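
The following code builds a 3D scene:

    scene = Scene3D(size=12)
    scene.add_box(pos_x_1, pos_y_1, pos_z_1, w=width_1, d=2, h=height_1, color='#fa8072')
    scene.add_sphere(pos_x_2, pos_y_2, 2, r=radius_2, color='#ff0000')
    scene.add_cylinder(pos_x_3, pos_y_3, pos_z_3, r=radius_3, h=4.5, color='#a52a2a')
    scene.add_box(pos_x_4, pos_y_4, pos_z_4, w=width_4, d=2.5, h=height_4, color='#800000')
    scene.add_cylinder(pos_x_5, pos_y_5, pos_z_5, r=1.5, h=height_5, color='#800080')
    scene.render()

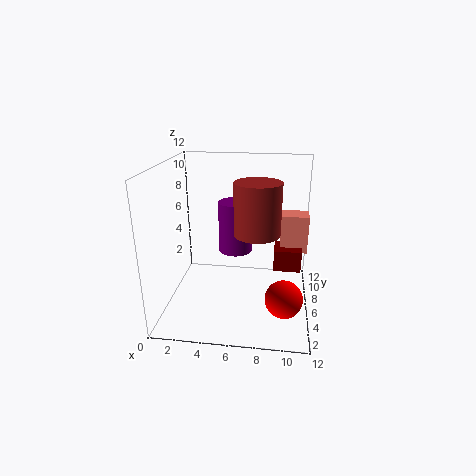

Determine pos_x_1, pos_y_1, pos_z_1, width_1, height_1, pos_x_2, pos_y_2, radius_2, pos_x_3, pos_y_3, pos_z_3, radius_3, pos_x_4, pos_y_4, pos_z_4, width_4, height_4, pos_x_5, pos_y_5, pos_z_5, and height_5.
pos_x_1 = 9.5, pos_y_1 = 9, pos_z_1 = 3.5, width_1 = 2.5, height_1 = 3.5, pos_x_2 = 10, pos_y_2 = 3.5, radius_2 = 1.5, pos_x_3 = 7.5, pos_y_3 = 7, pos_z_3 = 6, radius_3 = 2, pos_x_4 = 9, pos_y_4 = 8, pos_z_4 = 2, width_4 = 2.5, height_4 = 2, pos_x_5 = 5.5, pos_y_5 = 8, pos_z_5 = 4, height_5 = 4.5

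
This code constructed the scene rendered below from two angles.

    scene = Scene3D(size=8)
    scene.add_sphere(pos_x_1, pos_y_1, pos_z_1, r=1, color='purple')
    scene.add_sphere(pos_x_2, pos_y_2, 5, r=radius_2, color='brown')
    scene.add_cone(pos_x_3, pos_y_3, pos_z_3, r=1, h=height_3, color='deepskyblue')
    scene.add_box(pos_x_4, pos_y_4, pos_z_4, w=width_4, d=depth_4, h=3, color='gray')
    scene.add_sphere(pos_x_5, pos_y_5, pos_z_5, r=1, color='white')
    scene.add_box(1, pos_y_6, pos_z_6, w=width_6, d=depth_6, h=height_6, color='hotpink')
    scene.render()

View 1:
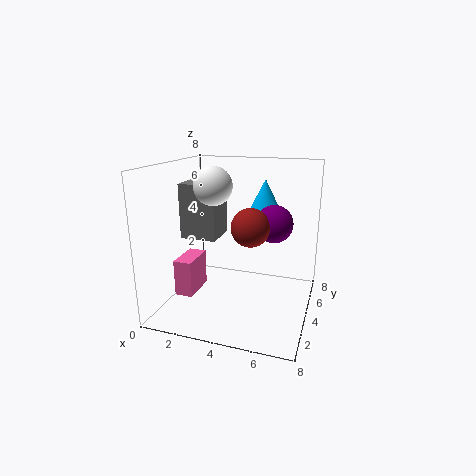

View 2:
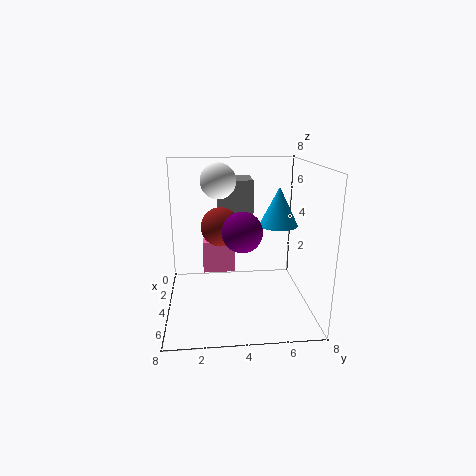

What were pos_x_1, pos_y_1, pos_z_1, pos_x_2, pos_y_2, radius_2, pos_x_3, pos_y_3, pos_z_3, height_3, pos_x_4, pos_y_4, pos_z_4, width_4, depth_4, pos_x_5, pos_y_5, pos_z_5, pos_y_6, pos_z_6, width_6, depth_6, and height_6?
pos_x_1 = 6
pos_y_1 = 4
pos_z_1 = 5
pos_x_2 = 5
pos_y_2 = 3
radius_2 = 1
pos_x_3 = 5
pos_y_3 = 6
pos_z_3 = 5
height_3 = 2
pos_x_4 = 1
pos_y_4 = 3
pos_z_4 = 4
width_4 = 2
depth_4 = 2
pos_x_5 = 3
pos_y_5 = 3
pos_z_5 = 7
pos_y_6 = 2
pos_z_6 = 1
width_6 = 1
depth_6 = 2
height_6 = 2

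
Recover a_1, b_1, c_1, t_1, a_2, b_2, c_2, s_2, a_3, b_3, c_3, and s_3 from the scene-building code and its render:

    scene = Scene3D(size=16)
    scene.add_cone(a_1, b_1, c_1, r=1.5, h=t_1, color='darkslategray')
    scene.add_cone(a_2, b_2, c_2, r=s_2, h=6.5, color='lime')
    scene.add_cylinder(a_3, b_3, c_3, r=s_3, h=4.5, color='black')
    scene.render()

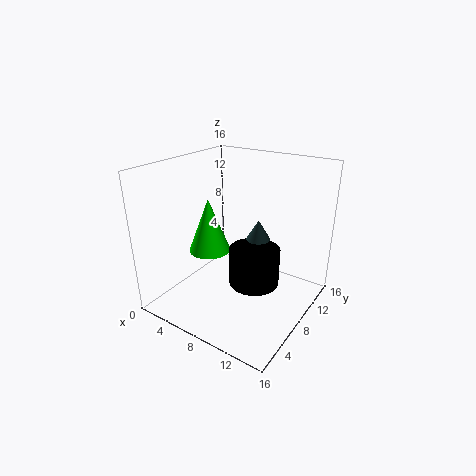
a_1 = 8
b_1 = 12.5
c_1 = 6
t_1 = 2.5
a_2 = 3.5
b_2 = 8.5
c_2 = 5
s_2 = 2.5
a_3 = 9
b_3 = 10
c_3 = 1.5
s_3 = 3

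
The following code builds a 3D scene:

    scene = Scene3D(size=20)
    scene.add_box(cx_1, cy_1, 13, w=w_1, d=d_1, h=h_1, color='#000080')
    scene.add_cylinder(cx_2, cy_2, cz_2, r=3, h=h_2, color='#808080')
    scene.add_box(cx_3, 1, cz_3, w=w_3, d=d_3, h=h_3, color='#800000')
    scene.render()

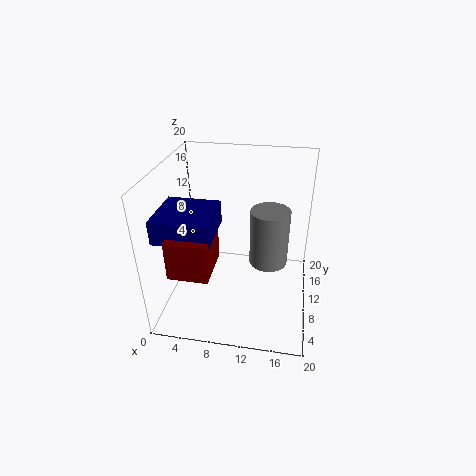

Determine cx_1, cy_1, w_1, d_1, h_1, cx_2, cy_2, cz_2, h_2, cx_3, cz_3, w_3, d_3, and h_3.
cx_1 = 1
cy_1 = 2
w_1 = 7
d_1 = 7
h_1 = 3
cx_2 = 14
cy_2 = 15
cz_2 = 3
h_2 = 9
cx_3 = 3
cz_3 = 9
w_3 = 5
d_3 = 6
h_3 = 5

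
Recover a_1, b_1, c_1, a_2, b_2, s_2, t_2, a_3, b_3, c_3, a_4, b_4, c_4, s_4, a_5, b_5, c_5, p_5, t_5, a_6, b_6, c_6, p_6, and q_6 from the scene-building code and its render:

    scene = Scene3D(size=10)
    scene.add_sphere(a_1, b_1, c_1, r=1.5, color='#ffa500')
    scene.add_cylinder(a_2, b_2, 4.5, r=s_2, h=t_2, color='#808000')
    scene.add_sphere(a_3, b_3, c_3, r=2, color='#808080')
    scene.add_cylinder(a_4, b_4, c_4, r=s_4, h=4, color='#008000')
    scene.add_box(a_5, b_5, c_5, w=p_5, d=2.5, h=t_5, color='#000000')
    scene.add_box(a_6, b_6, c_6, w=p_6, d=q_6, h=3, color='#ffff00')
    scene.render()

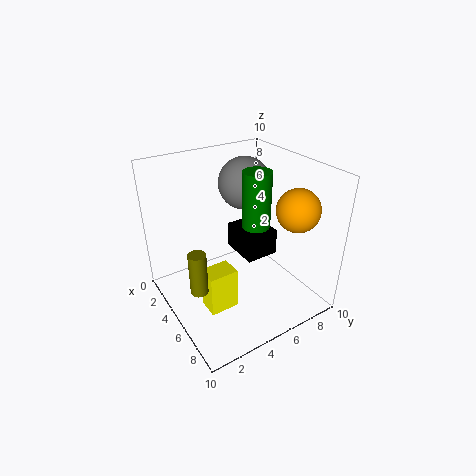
a_1 = 7; b_1 = 8.5; c_1 = 7; a_2 = 8; b_2 = 0.5; s_2 = 0.5; t_2 = 2.5; a_3 = 2; b_3 = 7.5; c_3 = 7.5; a_4 = 5; b_4 = 6.5; c_4 = 5.5; s_4 = 1; a_5 = 2; b_5 = 6; c_5 = 2.5; p_5 = 3; t_5 = 2; a_6 = 5; b_6 = 2; c_6 = 0.5; p_6 = 1.5; q_6 = 2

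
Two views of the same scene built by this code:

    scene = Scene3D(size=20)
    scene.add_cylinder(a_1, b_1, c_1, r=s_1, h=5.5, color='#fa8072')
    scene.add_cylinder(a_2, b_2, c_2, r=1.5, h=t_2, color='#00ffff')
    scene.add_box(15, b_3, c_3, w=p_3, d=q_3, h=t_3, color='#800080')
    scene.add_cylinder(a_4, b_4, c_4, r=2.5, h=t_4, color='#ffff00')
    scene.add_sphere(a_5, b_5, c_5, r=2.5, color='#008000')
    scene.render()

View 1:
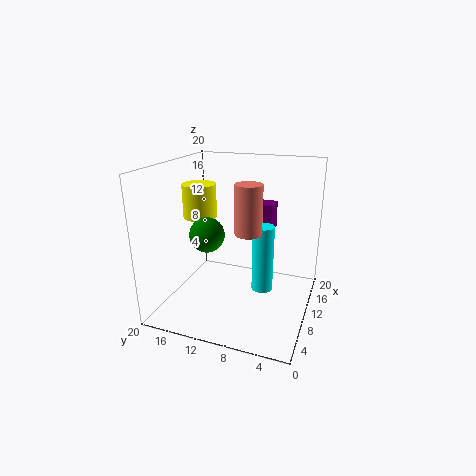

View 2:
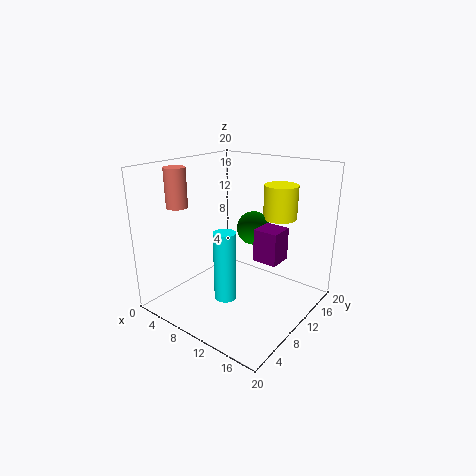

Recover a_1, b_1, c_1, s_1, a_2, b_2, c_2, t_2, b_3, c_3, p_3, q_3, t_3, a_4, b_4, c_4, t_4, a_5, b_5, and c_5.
a_1 = 2.5; b_1 = 6; c_1 = 14; s_1 = 1.5; a_2 = 10.5; b_2 = 6.5; c_2 = 2.5; t_2 = 9.5; b_3 = 6.5; c_3 = 9.5; p_3 = 3; q_3 = 3; t_3 = 4; a_4 = 12.5; b_4 = 17; c_4 = 11.5; t_4 = 5; a_5 = 9.5; b_5 = 14.5; c_5 = 10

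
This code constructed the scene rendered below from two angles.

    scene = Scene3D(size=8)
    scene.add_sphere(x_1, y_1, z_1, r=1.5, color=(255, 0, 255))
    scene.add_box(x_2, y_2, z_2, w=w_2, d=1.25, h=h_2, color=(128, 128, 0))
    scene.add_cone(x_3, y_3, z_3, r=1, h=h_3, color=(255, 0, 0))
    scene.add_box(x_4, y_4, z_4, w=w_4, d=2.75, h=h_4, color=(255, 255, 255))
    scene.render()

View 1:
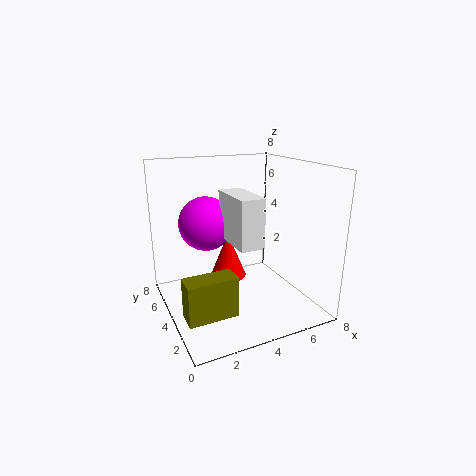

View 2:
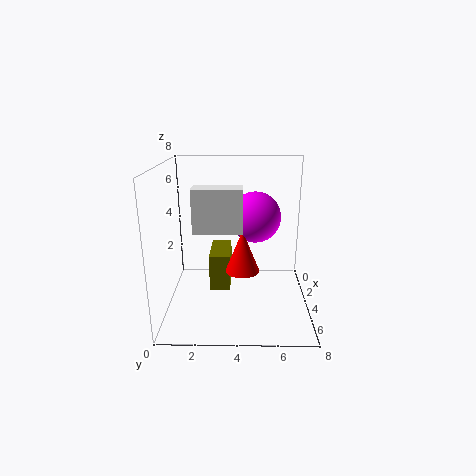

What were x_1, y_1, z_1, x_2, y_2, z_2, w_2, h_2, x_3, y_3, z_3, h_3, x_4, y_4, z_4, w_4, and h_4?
x_1 = 2.5, y_1 = 5, z_1 = 4.75, x_2 = 0.5, y_2 = 2.25, z_2 = 0.25, w_2 = 2.75, h_2 = 2.25, x_3 = 3.5, y_3 = 4.25, z_3 = 1.75, h_3 = 2.5, x_4 = 3, y_4 = 1.5, z_4 = 4.25, w_4 = 1.25, h_4 = 2.5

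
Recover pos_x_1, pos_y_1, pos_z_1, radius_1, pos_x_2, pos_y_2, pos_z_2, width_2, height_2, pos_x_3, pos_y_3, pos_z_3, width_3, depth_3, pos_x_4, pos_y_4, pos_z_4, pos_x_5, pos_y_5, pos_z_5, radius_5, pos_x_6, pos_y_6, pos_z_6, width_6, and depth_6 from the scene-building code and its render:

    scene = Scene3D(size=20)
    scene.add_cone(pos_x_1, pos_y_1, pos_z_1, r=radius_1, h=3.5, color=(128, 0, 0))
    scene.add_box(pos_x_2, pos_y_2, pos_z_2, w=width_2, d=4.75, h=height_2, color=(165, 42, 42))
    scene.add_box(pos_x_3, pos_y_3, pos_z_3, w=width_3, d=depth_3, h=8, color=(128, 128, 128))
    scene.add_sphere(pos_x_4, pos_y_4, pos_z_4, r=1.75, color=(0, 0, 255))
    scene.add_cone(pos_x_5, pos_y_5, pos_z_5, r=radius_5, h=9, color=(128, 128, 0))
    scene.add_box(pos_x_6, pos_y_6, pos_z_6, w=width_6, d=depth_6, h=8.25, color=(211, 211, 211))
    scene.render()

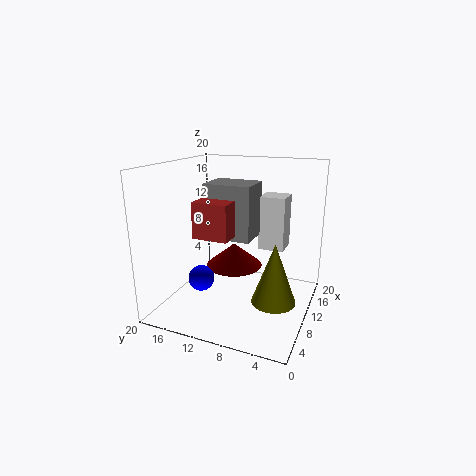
pos_x_1 = 13.25, pos_y_1 = 12, pos_z_1 = 4.25, radius_1 = 4.25, pos_x_2 = 5, pos_y_2 = 9.5, pos_z_2 = 11, width_2 = 2.75, height_2 = 4.75, pos_x_3 = 10.75, pos_y_3 = 8.75, pos_z_3 = 9, width_3 = 5.5, depth_3 = 7, pos_x_4 = 6, pos_y_4 = 13.75, pos_z_4 = 5, pos_x_5 = 11.5, pos_y_5 = 5, pos_z_5 = 0.25, radius_5 = 3.25, pos_x_6 = 15.5, pos_y_6 = 5, pos_z_6 = 6.5, width_6 = 4, depth_6 = 4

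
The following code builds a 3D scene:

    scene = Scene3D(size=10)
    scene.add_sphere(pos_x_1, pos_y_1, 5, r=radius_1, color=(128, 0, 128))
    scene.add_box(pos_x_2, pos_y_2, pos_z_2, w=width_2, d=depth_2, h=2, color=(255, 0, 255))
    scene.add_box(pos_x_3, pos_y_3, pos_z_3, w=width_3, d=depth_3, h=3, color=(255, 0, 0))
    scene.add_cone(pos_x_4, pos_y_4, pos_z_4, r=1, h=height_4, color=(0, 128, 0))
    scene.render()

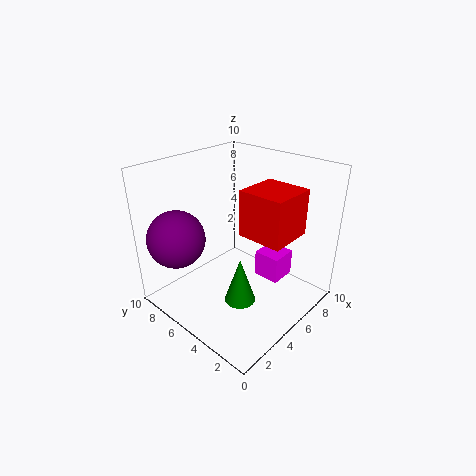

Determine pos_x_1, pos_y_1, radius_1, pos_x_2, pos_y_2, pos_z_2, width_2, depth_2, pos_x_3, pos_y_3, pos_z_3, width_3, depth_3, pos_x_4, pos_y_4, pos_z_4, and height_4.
pos_x_1 = 2
pos_y_1 = 8
radius_1 = 2
pos_x_2 = 7
pos_y_2 = 3
pos_z_2 = 1
width_2 = 2
depth_2 = 2
pos_x_3 = 4
pos_y_3 = 1
pos_z_3 = 6
width_3 = 3
depth_3 = 3
pos_x_4 = 3
pos_y_4 = 3
pos_z_4 = 2
height_4 = 3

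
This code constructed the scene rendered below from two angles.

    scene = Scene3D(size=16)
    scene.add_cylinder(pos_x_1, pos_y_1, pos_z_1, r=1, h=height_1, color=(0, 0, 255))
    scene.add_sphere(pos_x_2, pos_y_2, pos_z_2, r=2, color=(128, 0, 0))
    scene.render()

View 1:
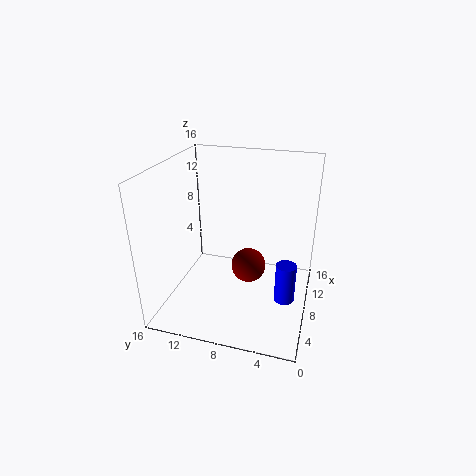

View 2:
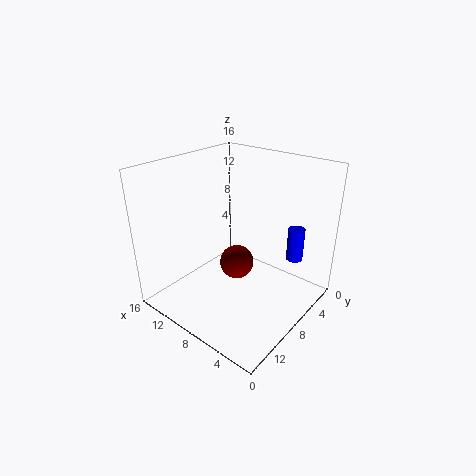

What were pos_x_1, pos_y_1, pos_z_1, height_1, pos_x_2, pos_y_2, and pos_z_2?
pos_x_1 = 4, pos_y_1 = 2, pos_z_1 = 4, height_1 = 4, pos_x_2 = 9, pos_y_2 = 7, pos_z_2 = 4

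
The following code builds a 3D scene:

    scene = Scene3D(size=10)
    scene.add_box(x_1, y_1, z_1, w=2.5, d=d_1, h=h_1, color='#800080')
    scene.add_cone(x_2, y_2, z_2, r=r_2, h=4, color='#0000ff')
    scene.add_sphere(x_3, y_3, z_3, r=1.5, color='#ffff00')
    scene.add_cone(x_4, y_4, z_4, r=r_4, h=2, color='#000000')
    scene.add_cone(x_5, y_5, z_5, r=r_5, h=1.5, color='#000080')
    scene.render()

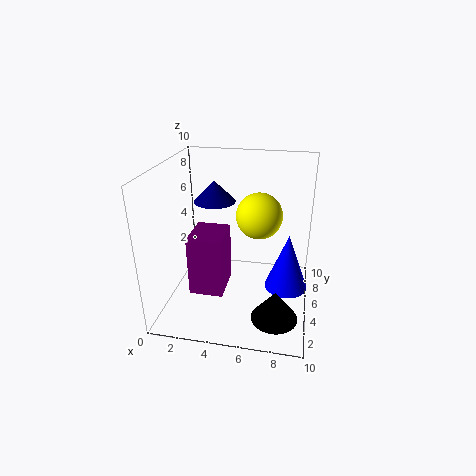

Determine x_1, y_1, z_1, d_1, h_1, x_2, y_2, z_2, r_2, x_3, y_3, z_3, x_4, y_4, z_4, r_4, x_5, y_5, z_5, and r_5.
x_1 = 1.5; y_1 = 4; z_1 = 0.5; d_1 = 3; h_1 = 4.5; x_2 = 8.5; y_2 = 5; z_2 = 1.5; r_2 = 1.5; x_3 = 6.5; y_3 = 4.5; z_3 = 7; x_4 = 8; y_4 = 2; z_4 = 1; r_4 = 1.5; x_5 = 3; y_5 = 6.5; z_5 = 7; r_5 = 1.5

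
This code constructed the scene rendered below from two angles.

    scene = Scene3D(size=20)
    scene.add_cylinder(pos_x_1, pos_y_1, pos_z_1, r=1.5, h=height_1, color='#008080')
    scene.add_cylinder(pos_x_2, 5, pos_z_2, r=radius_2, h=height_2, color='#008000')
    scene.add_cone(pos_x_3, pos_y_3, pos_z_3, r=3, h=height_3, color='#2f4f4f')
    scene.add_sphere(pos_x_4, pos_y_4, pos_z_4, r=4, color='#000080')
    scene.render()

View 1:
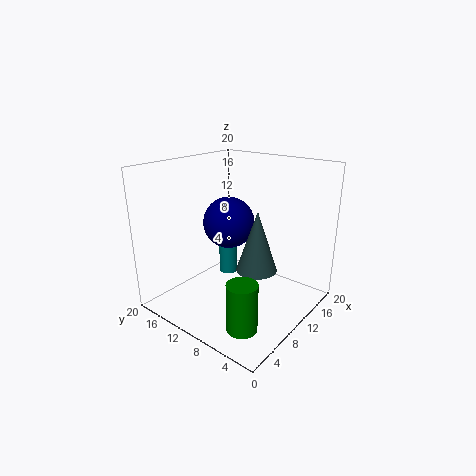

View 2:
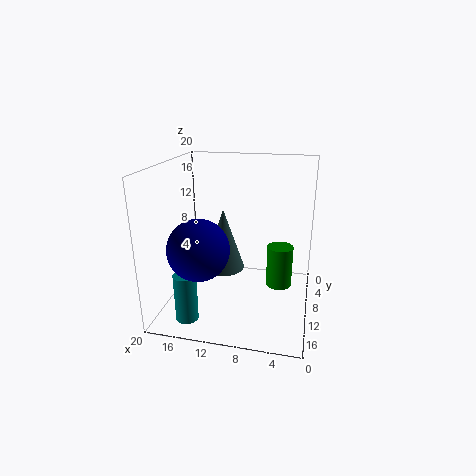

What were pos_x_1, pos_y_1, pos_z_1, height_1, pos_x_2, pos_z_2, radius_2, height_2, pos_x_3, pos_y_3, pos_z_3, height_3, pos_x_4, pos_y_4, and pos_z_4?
pos_x_1 = 15.5; pos_y_1 = 16.5; pos_z_1 = 0.5; height_1 = 6.5; pos_x_2 = 4.5; pos_z_2 = 0.5; radius_2 = 2; height_2 = 6.5; pos_x_3 = 12.5; pos_y_3 = 8.5; pos_z_3 = 4.5; height_3 = 9; pos_x_4 = 14; pos_y_4 = 15; pos_z_4 = 10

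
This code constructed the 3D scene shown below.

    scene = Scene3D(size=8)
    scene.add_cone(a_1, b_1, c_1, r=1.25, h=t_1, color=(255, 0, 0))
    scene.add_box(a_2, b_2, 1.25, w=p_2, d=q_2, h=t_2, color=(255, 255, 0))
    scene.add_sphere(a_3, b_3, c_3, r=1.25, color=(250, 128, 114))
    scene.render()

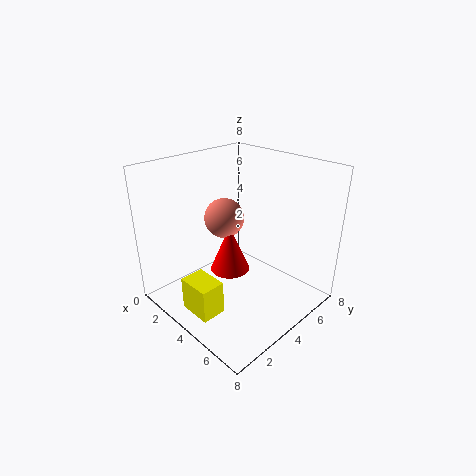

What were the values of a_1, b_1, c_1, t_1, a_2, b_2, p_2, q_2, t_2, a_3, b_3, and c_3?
a_1 = 2.25, b_1 = 5, c_1 = 0.75, t_1 = 3, a_2 = 3.75, b_2 = 0.25, p_2 = 1.75, q_2 = 1.25, t_2 = 1.75, a_3 = 1.5, b_3 = 5.25, c_3 = 4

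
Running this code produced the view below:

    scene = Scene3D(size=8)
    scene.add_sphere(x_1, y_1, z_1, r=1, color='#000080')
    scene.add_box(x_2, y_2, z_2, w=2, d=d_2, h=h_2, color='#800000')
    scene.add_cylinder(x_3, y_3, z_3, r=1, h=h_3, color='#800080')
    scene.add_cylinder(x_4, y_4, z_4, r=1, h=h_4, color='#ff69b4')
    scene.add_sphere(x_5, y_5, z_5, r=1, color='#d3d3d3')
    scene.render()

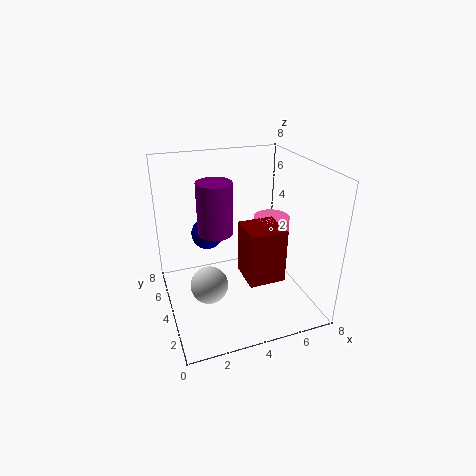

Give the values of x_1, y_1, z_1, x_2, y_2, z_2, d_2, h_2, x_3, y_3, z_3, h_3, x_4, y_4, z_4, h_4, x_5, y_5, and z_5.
x_1 = 3; y_1 = 7; z_1 = 3; x_2 = 4; y_2 = 2; z_2 = 2; d_2 = 2; h_2 = 3; x_3 = 3; y_3 = 5; z_3 = 4; h_3 = 3; x_4 = 6; y_4 = 4; z_4 = 4; h_4 = 1; x_5 = 2; y_5 = 3; z_5 = 2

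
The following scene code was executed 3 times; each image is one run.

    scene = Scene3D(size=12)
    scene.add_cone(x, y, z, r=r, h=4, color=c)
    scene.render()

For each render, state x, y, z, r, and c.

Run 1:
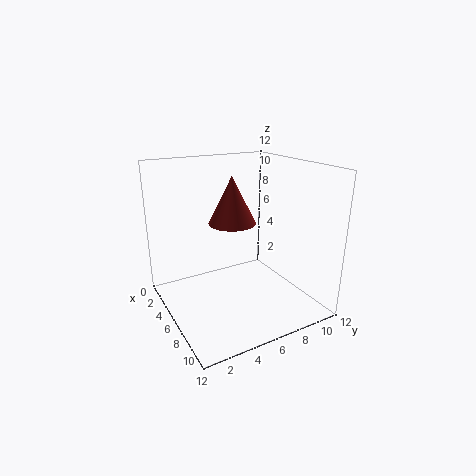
x = 5, y = 6, z = 7, r = 2, c = 'brown'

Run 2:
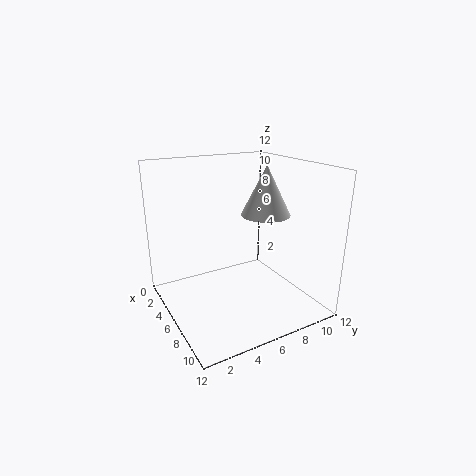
x = 7, y = 8, z = 8, r = 2, c = 'white'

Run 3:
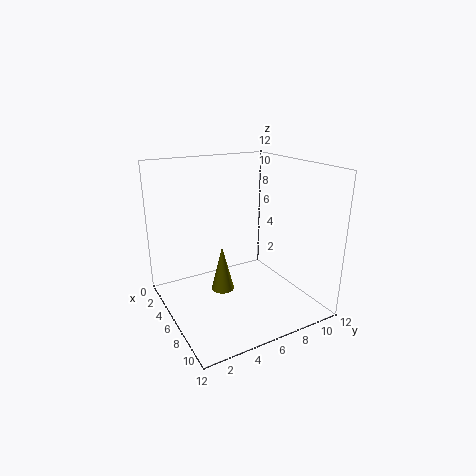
x = 5, y = 5, z = 1, r = 1, c = 'olive'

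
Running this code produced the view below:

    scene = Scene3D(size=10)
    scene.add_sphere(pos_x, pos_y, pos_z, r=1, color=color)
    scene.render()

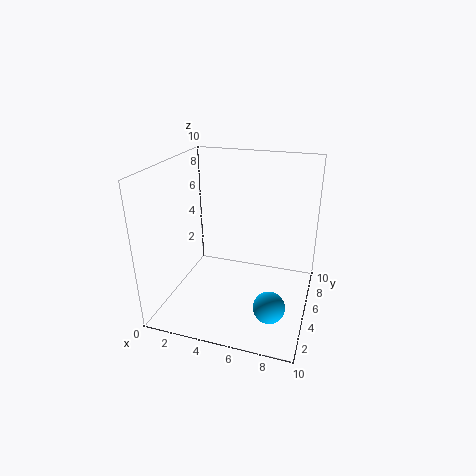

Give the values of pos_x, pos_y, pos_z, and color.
pos_x = 8, pos_y = 2, pos_z = 2, color = 'deepskyblue'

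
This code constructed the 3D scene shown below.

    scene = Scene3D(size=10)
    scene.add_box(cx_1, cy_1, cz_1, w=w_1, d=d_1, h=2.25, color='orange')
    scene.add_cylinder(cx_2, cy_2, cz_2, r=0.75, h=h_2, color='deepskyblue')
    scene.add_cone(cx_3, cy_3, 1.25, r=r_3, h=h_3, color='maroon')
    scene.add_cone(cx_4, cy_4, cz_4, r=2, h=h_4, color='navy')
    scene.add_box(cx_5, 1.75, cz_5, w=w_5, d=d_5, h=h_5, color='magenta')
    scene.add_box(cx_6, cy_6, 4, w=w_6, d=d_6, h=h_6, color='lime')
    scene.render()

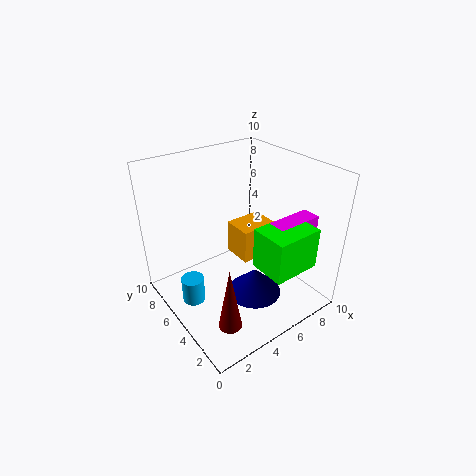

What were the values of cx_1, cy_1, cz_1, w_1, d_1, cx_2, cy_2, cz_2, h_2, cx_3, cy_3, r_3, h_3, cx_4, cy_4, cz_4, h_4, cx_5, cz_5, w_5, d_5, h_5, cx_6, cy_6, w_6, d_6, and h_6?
cx_1 = 4.5, cy_1 = 3.5, cz_1 = 4, w_1 = 2.5, d_1 = 2, cx_2 = 1.25, cy_2 = 5, cz_2 = 1.5, h_2 = 1.75, cx_3 = 2, cy_3 = 1.75, r_3 = 0.75, h_3 = 4.25, cx_4 = 6, cy_4 = 4.25, cz_4 = 0.25, h_4 = 2, cx_5 = 6, cz_5 = 5.5, w_5 = 3.25, d_5 = 1.25, h_5 = 1.25, cx_6 = 4.75, cy_6 = 0.5, w_6 = 3.25, d_6 = 2.5, h_6 = 2.75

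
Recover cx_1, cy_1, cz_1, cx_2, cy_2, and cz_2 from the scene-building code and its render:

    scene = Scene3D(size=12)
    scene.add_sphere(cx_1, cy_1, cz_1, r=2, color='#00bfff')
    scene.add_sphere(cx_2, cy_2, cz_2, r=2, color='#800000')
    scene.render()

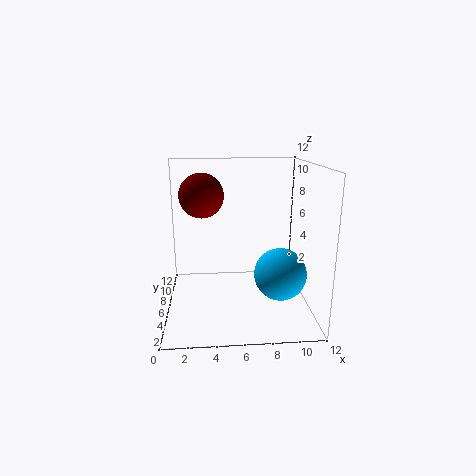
cx_1 = 9
cy_1 = 3
cz_1 = 4
cx_2 = 3
cy_2 = 9
cz_2 = 9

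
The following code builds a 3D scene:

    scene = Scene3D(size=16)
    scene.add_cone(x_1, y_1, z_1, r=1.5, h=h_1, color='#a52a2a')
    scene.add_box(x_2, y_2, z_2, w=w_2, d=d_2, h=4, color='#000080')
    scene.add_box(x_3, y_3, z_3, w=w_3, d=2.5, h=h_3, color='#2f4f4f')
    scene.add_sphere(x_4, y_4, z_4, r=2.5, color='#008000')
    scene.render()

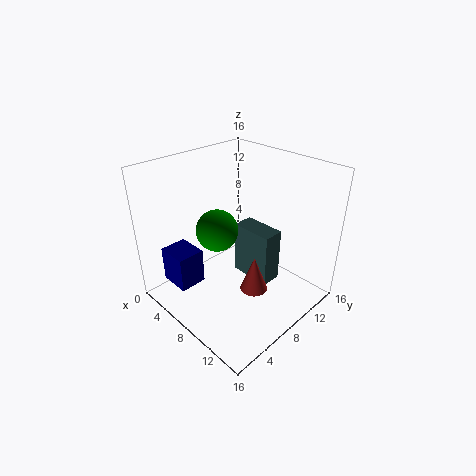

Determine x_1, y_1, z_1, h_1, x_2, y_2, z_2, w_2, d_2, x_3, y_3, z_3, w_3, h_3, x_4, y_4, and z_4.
x_1 = 11
y_1 = 7.5
z_1 = 3
h_1 = 4
x_2 = 2.5
y_2 = 1.5
z_2 = 3
w_2 = 3.5
d_2 = 3
x_3 = 5.5
y_3 = 10
z_3 = 1.5
w_3 = 5
h_3 = 6.5
x_4 = 4.5
y_4 = 8
z_4 = 7.5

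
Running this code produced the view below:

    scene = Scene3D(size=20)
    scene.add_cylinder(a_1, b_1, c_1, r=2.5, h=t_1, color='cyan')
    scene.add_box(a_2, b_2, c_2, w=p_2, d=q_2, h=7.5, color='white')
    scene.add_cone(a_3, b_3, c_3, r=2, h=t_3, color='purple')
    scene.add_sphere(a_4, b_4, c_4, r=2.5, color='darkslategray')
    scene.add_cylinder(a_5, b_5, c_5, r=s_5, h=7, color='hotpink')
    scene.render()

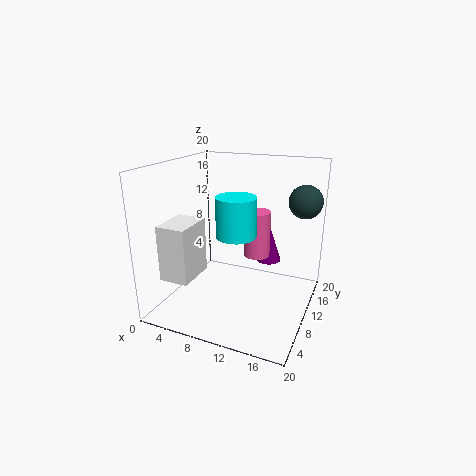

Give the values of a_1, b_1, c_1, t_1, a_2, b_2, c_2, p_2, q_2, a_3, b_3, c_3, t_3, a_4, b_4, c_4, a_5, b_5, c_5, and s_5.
a_1 = 11.5; b_1 = 6; c_1 = 12; t_1 = 5; a_2 = 2; b_2 = 2.5; c_2 = 5.5; p_2 = 4; q_2 = 5.5; a_3 = 12; b_3 = 18; c_3 = 3.5; t_3 = 6; a_4 = 17.5; b_4 = 17.5; c_4 = 14; a_5 = 11; b_5 = 15; c_5 = 5.5; s_5 = 2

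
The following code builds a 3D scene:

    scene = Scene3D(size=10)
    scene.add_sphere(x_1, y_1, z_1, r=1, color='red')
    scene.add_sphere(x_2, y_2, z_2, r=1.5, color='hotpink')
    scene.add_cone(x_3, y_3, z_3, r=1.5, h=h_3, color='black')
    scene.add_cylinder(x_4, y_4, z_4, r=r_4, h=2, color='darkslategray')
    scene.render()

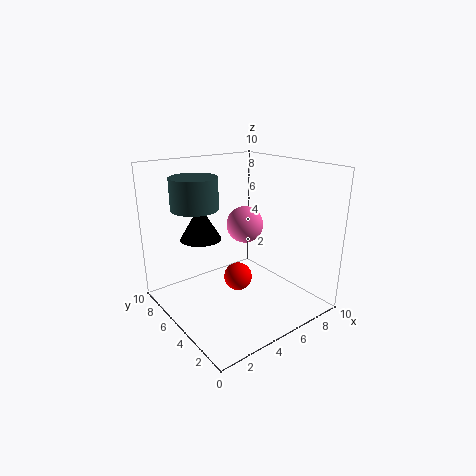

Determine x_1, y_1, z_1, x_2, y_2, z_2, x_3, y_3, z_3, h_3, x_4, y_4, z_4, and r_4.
x_1 = 5
y_1 = 5
z_1 = 2
x_2 = 8
y_2 = 8
z_2 = 4.5
x_3 = 3.5
y_3 = 7.5
z_3 = 4.5
h_3 = 2.5
x_4 = 2
y_4 = 5.5
z_4 = 7.5
r_4 = 1.5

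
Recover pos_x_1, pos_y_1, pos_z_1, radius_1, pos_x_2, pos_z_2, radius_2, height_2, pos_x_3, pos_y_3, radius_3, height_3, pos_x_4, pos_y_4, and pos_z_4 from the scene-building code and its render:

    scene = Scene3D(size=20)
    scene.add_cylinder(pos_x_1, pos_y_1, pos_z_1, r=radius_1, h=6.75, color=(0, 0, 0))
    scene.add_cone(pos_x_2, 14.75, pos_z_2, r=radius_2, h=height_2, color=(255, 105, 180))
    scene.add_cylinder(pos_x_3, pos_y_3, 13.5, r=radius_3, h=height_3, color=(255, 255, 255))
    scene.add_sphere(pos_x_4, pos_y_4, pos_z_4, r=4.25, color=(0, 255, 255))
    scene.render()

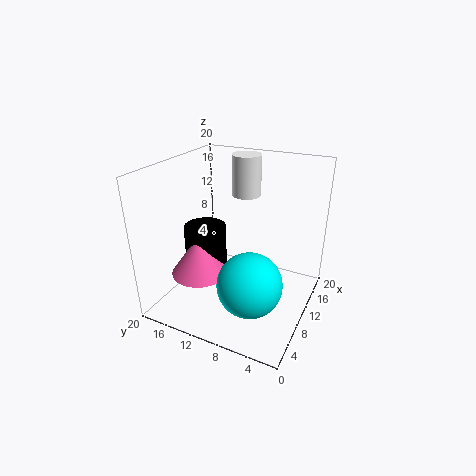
pos_x_1 = 9.5; pos_y_1 = 15; pos_z_1 = 4.25; radius_1 = 3; pos_x_2 = 7.25; pos_z_2 = 4.75; radius_2 = 4; height_2 = 5.75; pos_x_3 = 17.5; pos_y_3 = 12.25; radius_3 = 2.25; height_3 = 6.25; pos_x_4 = 5.75; pos_y_4 = 6.25; pos_z_4 = 6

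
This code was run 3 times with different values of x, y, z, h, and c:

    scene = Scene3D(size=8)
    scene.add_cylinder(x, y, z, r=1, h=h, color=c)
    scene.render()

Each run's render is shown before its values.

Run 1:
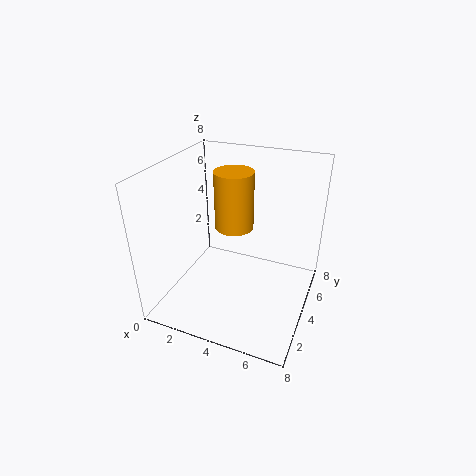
x = 4, y = 3.5, z = 5, h = 3, c = 'orange'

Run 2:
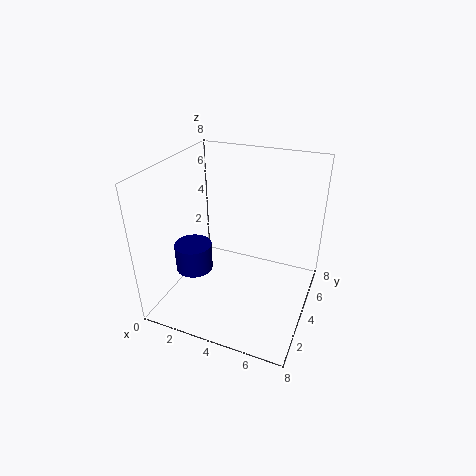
x = 2, y = 2.5, z = 2.5, h = 1.5, c = 'navy'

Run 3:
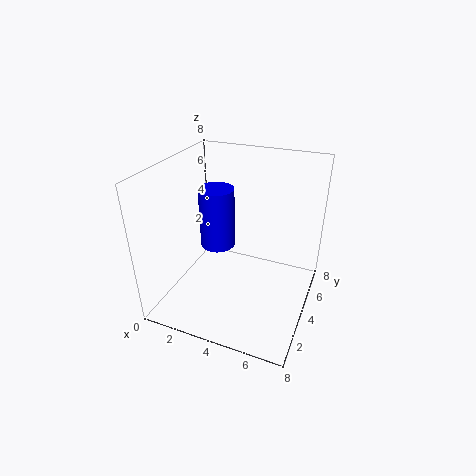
x = 2.5, y = 4.5, z = 3, h = 3.5, c = 'blue'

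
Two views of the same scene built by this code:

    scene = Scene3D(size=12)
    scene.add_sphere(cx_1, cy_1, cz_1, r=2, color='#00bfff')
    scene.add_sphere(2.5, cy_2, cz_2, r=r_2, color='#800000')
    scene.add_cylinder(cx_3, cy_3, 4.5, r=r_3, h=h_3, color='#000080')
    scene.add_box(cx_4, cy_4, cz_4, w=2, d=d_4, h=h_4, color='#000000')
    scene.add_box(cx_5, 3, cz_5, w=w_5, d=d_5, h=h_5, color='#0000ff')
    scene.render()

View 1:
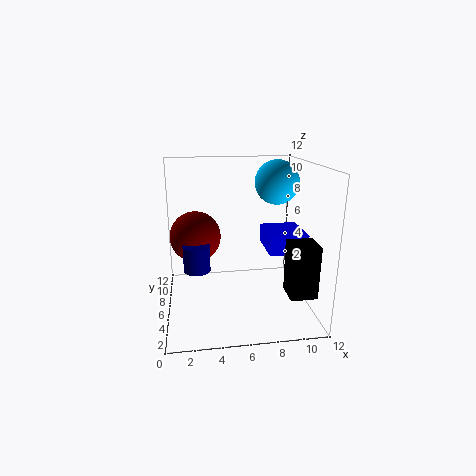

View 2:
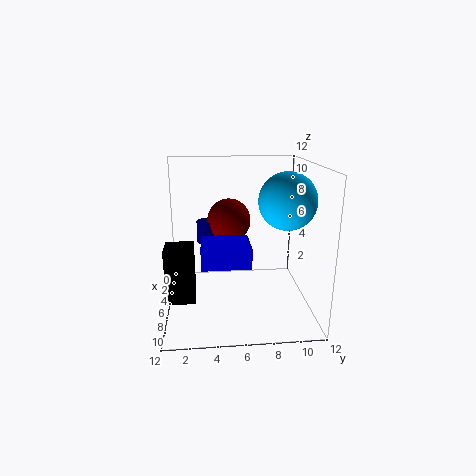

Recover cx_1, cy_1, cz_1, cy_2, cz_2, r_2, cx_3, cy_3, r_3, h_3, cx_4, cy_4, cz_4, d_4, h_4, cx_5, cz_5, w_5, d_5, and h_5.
cx_1 = 10
cy_1 = 9
cz_1 = 10
cy_2 = 5.5
cz_2 = 6.5
r_2 = 2
cx_3 = 2.5
cy_3 = 3.5
r_3 = 1
h_3 = 2
cx_4 = 9
cy_4 = 0.5
cz_4 = 3
d_4 = 2
h_4 = 4
cx_5 = 8
cz_5 = 5.5
w_5 = 3
d_5 = 3.5
h_5 = 1.5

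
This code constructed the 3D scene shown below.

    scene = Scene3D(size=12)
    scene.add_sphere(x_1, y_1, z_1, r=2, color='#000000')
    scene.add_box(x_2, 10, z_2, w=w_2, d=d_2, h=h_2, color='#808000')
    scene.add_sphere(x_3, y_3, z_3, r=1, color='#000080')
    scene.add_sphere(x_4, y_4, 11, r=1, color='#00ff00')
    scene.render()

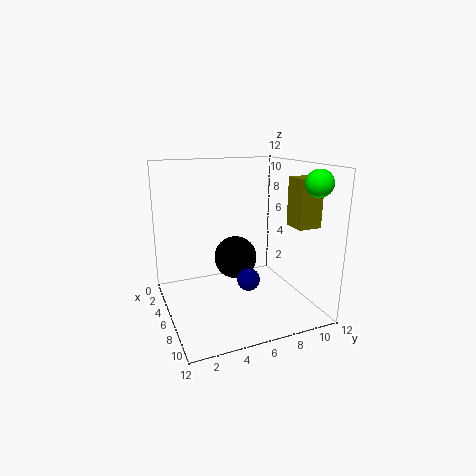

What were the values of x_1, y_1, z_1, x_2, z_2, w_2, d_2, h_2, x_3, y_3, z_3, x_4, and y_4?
x_1 = 3; y_1 = 7; z_1 = 3; x_2 = 7; z_2 = 7; w_2 = 2; d_2 = 2; h_2 = 4; x_3 = 6; y_3 = 7; z_3 = 2; x_4 = 11; y_4 = 10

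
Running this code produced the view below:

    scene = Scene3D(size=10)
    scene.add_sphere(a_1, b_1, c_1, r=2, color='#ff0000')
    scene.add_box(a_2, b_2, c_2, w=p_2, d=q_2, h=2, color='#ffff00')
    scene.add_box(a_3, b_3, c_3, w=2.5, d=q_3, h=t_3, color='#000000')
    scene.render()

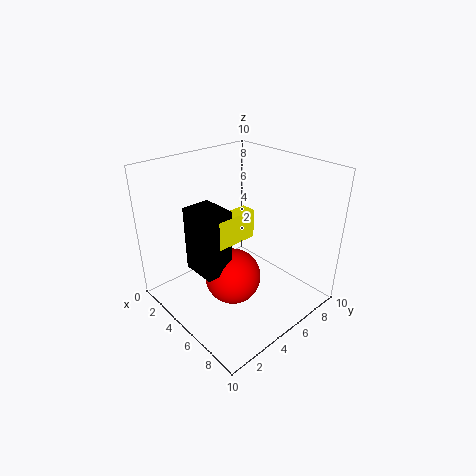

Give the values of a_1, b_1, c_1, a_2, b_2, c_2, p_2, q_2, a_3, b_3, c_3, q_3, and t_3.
a_1 = 5, b_1 = 4.5, c_1 = 2, a_2 = 4.5, b_2 = 3, c_2 = 5, p_2 = 1, q_2 = 3, a_3 = 3, b_3 = 2, c_3 = 3, q_3 = 2, t_3 = 4.5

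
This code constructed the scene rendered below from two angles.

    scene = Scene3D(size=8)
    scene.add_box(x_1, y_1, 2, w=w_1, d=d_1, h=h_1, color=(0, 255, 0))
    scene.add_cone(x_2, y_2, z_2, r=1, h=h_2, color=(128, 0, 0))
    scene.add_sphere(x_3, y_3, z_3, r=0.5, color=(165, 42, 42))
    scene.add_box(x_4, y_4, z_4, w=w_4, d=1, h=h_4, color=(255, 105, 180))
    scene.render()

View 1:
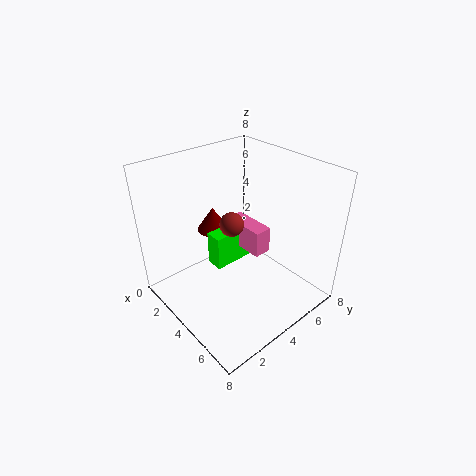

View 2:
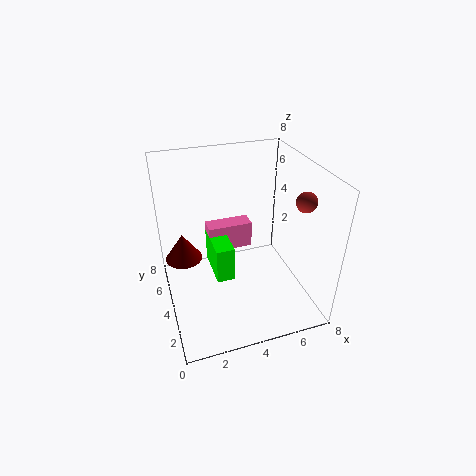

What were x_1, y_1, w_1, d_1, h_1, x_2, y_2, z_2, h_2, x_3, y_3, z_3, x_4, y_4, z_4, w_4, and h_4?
x_1 = 2.5; y_1 = 3; w_1 = 1; d_1 = 2.5; h_1 = 2; x_2 = 1; y_2 = 4.5; z_2 = 3; h_2 = 1.5; x_3 = 6.5; y_3 = 1.5; z_3 = 7; x_4 = 2.5; y_4 = 4.5; z_4 = 3; w_4 = 2.5; h_4 = 1.5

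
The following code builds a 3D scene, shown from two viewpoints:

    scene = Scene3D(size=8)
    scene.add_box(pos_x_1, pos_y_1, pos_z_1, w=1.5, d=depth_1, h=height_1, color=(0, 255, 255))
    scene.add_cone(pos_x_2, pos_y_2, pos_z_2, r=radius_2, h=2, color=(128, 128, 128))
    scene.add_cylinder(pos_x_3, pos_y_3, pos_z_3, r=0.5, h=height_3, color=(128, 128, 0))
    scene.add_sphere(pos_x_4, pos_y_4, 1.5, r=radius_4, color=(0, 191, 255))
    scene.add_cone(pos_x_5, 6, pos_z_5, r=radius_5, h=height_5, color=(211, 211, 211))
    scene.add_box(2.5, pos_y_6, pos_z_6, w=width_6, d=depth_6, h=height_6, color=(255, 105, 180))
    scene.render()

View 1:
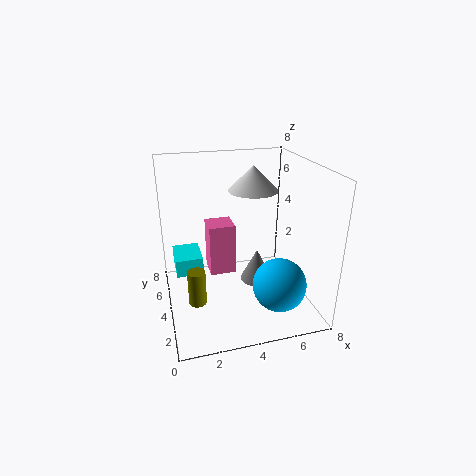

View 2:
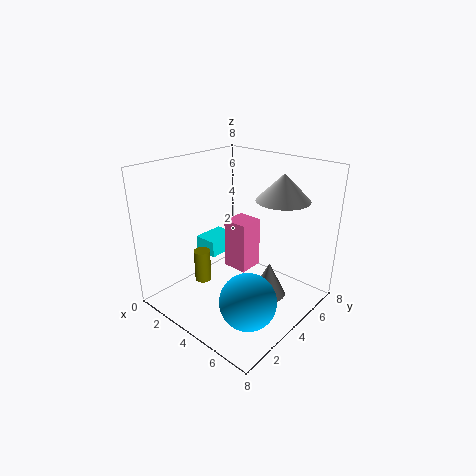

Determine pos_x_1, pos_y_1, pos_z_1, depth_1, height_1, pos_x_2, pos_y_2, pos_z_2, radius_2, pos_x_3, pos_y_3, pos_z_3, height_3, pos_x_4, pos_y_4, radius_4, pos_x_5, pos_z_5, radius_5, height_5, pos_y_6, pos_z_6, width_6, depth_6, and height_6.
pos_x_1 = 0.5; pos_y_1 = 4; pos_z_1 = 2; depth_1 = 2; height_1 = 1; pos_x_2 = 5.5; pos_y_2 = 5; pos_z_2 = 0.5; radius_2 = 1; pos_x_3 = 1.5; pos_y_3 = 3.5; pos_z_3 = 0.5; height_3 = 2; pos_x_4 = 6; pos_y_4 = 2.5; radius_4 = 1.5; pos_x_5 = 5.5; pos_z_5 = 6; radius_5 = 1.5; height_5 = 1.5; pos_y_6 = 4.5; pos_z_6 = 1.5; width_6 = 1.5; depth_6 = 1.5; height_6 = 3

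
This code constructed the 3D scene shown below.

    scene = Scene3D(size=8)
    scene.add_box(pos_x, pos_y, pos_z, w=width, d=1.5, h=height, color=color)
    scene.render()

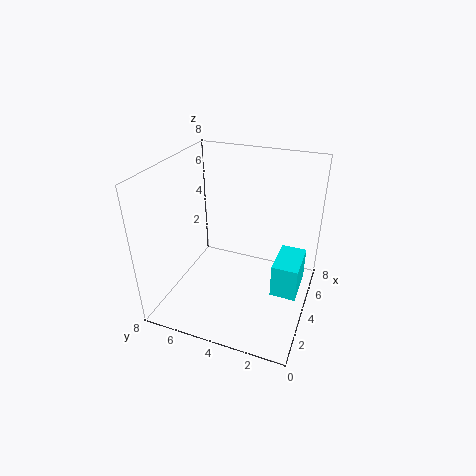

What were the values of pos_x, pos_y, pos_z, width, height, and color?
pos_x = 4
pos_y = 0.5
pos_z = 0.5
width = 2.5
height = 2
color = 'cyan'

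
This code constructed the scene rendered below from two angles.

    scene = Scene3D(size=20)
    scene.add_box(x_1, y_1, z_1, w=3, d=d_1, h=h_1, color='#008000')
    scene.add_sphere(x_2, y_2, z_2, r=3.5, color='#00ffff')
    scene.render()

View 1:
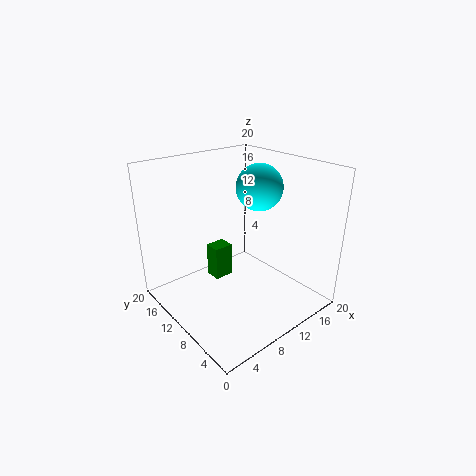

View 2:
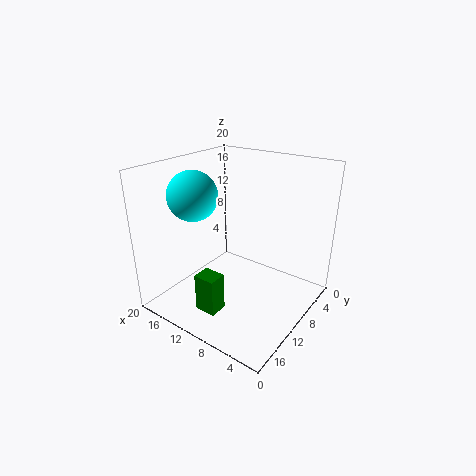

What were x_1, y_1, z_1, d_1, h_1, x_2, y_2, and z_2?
x_1 = 9.25, y_1 = 14.25, z_1 = 1.25, d_1 = 2.5, h_1 = 5.25, x_2 = 16, y_2 = 12.25, z_2 = 15.5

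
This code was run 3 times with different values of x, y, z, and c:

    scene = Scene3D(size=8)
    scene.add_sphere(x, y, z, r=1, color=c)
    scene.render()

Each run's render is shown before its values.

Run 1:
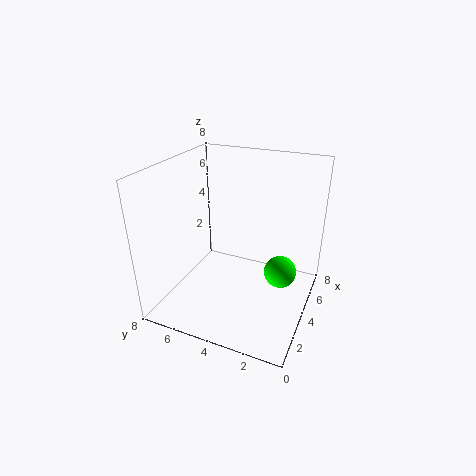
x = 6
y = 2
z = 1
c = 'lime'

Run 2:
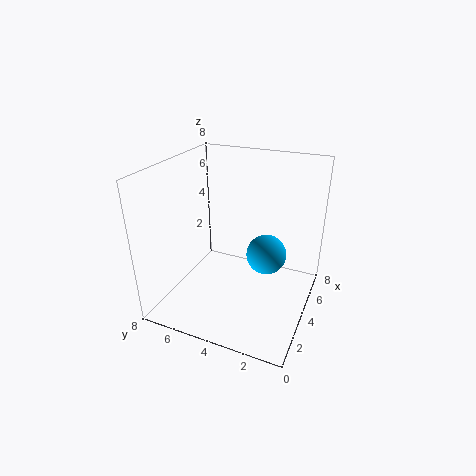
x = 3
y = 2
z = 4
c = 'deepskyblue'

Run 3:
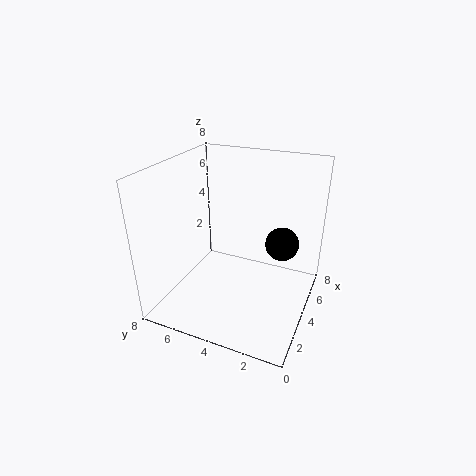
x = 6
y = 2
z = 3
c = 'black'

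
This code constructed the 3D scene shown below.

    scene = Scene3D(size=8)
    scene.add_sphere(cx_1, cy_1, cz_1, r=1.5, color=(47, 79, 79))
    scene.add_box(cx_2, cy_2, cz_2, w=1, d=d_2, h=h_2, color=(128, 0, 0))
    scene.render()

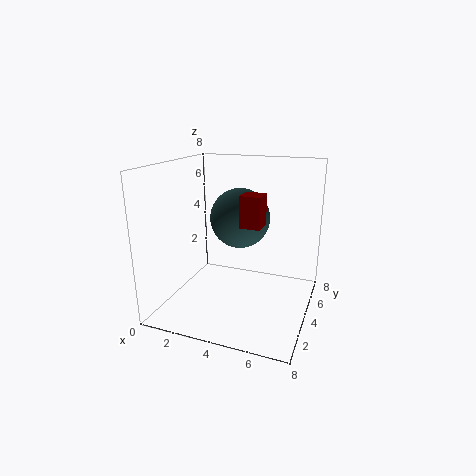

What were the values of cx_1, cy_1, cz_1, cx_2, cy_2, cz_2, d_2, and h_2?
cx_1 = 4.5
cy_1 = 3
cz_1 = 5.5
cx_2 = 5
cy_2 = 1.5
cz_2 = 5.5
d_2 = 1
h_2 = 1.5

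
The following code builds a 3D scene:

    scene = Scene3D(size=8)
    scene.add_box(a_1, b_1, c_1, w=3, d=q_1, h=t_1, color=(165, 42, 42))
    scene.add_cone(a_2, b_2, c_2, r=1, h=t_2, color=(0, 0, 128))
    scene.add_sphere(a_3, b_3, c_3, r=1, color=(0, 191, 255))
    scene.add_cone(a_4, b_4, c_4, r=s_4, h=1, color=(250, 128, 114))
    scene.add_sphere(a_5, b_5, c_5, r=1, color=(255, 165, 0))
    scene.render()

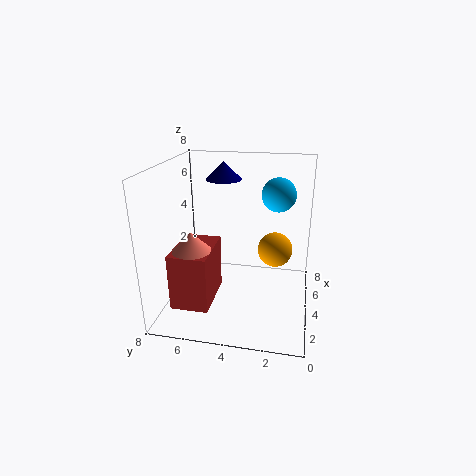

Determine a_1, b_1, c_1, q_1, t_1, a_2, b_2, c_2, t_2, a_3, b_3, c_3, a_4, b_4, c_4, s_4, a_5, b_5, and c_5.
a_1 = 1, b_1 = 5, c_1 = 1, q_1 = 2, t_1 = 3, a_2 = 5, b_2 = 5, c_2 = 7, t_2 = 1, a_3 = 6, b_3 = 2, c_3 = 6, a_4 = 2, b_4 = 6, c_4 = 4, s_4 = 1, a_5 = 5, b_5 = 2, c_5 = 3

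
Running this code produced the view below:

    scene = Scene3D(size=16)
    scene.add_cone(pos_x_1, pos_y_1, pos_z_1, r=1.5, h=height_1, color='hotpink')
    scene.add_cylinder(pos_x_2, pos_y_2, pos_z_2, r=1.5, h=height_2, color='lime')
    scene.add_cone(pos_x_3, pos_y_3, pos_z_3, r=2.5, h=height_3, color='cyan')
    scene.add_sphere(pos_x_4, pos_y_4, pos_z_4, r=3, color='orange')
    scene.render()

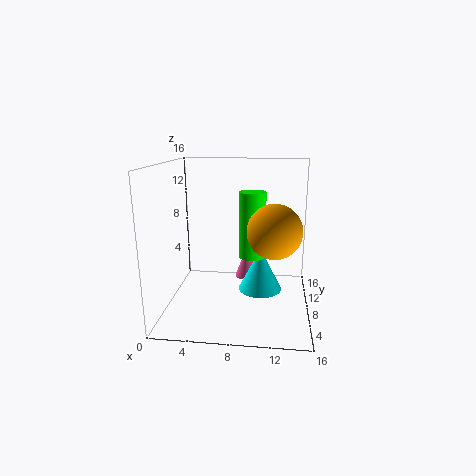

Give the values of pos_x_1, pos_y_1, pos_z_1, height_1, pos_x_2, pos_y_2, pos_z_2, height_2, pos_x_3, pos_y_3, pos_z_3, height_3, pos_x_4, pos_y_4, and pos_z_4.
pos_x_1 = 8.5
pos_y_1 = 13.5
pos_z_1 = 1
height_1 = 4
pos_x_2 = 9.5
pos_y_2 = 9
pos_z_2 = 5.5
height_2 = 7.5
pos_x_3 = 10.5
pos_y_3 = 9
pos_z_3 = 1.5
height_3 = 5
pos_x_4 = 12
pos_y_4 = 7.5
pos_z_4 = 9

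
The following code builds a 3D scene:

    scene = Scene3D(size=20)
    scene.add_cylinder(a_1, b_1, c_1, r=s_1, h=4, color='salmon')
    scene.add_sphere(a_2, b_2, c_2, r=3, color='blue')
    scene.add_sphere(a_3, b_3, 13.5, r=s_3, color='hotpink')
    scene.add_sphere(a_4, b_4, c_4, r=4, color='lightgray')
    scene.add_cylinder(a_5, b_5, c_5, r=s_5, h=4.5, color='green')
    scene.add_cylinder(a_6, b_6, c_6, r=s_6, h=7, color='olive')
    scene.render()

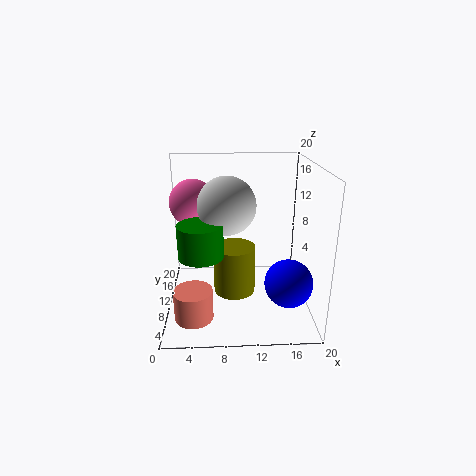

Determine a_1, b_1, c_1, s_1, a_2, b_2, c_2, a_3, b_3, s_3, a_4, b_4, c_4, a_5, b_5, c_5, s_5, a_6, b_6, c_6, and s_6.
a_1 = 4
b_1 = 4
c_1 = 1.5
s_1 = 2.5
a_2 = 16
b_2 = 3.5
c_2 = 6.5
a_3 = 3.5
b_3 = 15.5
s_3 = 3.5
a_4 = 8.5
b_4 = 10.5
c_4 = 14.5
a_5 = 5
b_5 = 7.5
c_5 = 8.5
s_5 = 3
a_6 = 9.5
b_6 = 10.5
c_6 = 1.5
s_6 = 3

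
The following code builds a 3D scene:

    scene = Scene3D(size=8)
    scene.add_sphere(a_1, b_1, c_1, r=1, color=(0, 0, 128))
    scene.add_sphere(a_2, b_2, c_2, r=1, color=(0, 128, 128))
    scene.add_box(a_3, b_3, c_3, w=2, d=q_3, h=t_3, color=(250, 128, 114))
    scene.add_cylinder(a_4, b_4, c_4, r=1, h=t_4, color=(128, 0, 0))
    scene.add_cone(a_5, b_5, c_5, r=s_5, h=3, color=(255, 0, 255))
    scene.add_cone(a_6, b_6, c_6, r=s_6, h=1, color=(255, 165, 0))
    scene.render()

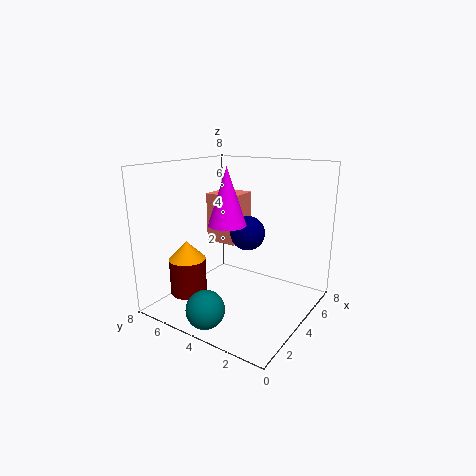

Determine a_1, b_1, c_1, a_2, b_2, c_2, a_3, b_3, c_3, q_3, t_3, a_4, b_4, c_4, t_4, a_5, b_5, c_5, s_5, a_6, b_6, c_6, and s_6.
a_1 = 5
b_1 = 4
c_1 = 4
a_2 = 1
b_2 = 4
c_2 = 1
a_3 = 5
b_3 = 5
c_3 = 3
q_3 = 2
t_3 = 3
a_4 = 2
b_4 = 6
c_4 = 1
t_4 = 2
a_5 = 3
b_5 = 4
c_5 = 5
s_5 = 1
a_6 = 2
b_6 = 6
c_6 = 3
s_6 = 1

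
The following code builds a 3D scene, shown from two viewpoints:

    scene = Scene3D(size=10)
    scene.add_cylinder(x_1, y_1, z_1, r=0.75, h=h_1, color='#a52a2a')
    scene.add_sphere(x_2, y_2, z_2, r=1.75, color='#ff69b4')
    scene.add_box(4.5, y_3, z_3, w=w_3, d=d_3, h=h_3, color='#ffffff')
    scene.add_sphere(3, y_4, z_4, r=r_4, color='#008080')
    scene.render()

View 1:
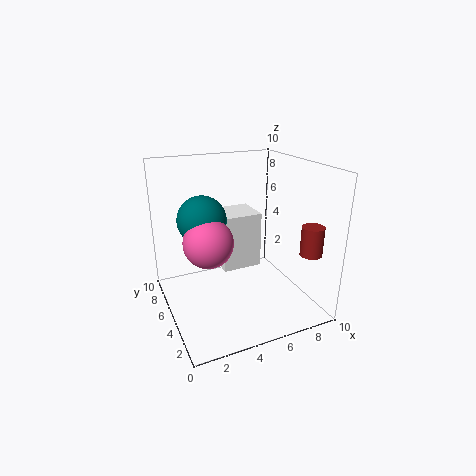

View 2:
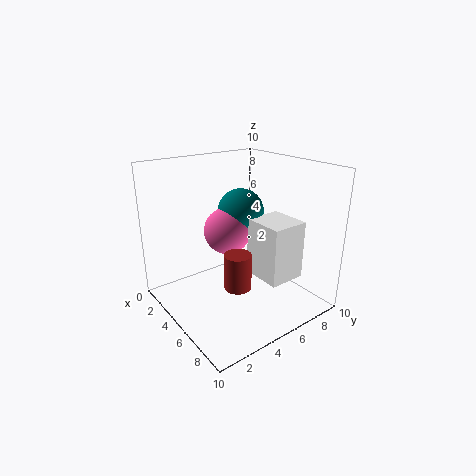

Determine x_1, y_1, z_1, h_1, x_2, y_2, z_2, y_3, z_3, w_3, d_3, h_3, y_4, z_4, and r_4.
x_1 = 9
y_1 = 2
z_1 = 4.25
h_1 = 2
x_2 = 3
y_2 = 5.5
z_2 = 4.75
y_3 = 6.25
z_3 = 1.75
w_3 = 3
d_3 = 2.75
h_3 = 4.25
y_4 = 6.75
z_4 = 6
r_4 = 1.75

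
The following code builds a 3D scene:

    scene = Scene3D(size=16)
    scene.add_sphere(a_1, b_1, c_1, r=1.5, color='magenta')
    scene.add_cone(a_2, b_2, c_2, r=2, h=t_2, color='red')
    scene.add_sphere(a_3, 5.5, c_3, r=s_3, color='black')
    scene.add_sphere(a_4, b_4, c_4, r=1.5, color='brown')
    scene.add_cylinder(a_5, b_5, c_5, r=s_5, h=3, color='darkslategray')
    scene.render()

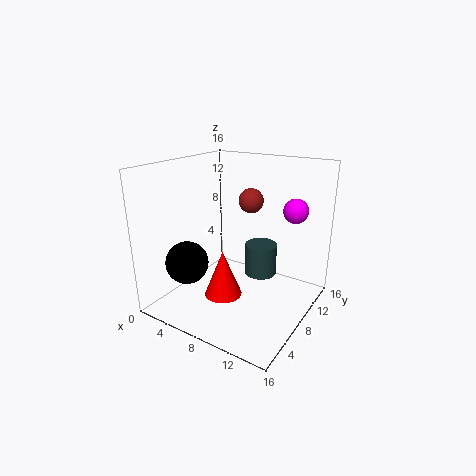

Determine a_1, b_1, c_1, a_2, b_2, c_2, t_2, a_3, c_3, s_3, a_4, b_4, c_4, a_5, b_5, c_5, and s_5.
a_1 = 12
b_1 = 14.5
c_1 = 10
a_2 = 8
b_2 = 5
c_2 = 2.5
t_2 = 5
a_3 = 2.5
c_3 = 4.5
s_3 = 2.5
a_4 = 7
b_4 = 12.5
c_4 = 11
a_5 = 12.5
b_5 = 5
c_5 = 6.5
s_5 = 1.5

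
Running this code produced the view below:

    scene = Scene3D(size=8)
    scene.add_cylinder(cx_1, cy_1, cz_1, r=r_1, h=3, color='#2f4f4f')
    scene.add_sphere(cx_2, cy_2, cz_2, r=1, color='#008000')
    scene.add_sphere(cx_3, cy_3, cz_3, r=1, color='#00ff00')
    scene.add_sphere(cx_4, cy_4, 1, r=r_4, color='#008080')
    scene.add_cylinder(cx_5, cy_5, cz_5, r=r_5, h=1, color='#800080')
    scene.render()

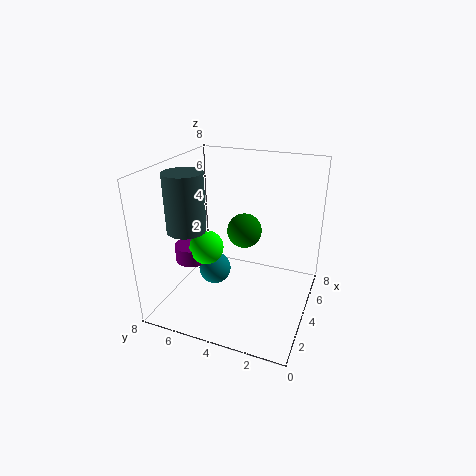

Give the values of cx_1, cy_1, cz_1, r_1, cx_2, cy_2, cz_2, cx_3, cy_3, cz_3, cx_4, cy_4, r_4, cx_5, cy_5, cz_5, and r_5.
cx_1 = 2
cy_1 = 6
cz_1 = 5
r_1 = 1
cx_2 = 5
cy_2 = 4
cz_2 = 4
cx_3 = 4
cy_3 = 6
cz_3 = 3
cx_4 = 5
cy_4 = 6
r_4 = 1
cx_5 = 4
cy_5 = 7
cz_5 = 2
r_5 = 1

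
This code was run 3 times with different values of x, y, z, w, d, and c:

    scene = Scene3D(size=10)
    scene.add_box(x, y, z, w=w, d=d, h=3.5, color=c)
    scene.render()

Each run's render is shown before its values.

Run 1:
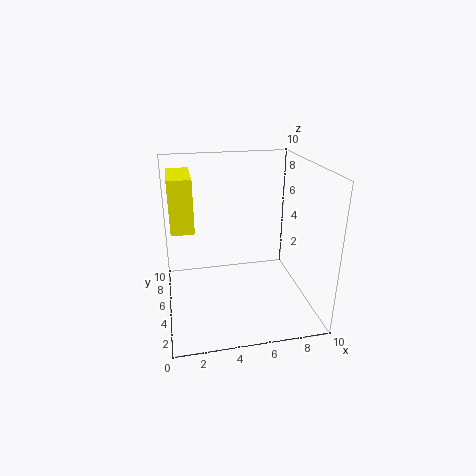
x = 0.5
y = 4
z = 6
w = 1.5
d = 3.5
c = 'yellow'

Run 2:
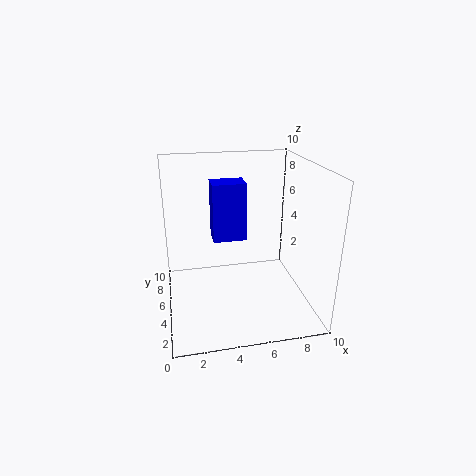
x = 3
y = 2.5
z = 6
w = 2
d = 1.5
c = 'blue'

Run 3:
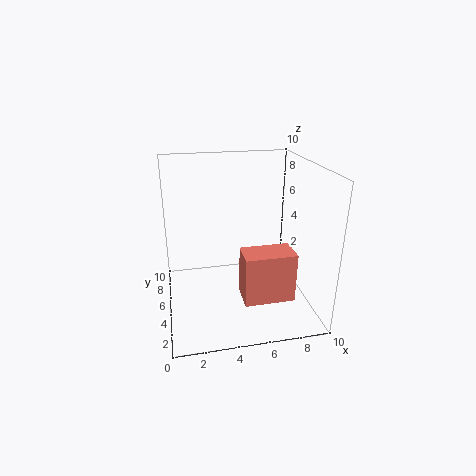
x = 5
y = 2.5
z = 1
w = 3.5
d = 2
c = 'salmon'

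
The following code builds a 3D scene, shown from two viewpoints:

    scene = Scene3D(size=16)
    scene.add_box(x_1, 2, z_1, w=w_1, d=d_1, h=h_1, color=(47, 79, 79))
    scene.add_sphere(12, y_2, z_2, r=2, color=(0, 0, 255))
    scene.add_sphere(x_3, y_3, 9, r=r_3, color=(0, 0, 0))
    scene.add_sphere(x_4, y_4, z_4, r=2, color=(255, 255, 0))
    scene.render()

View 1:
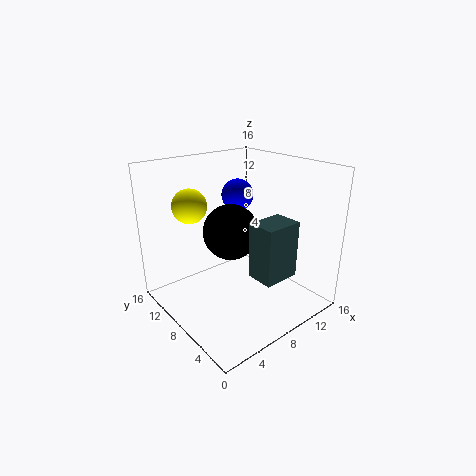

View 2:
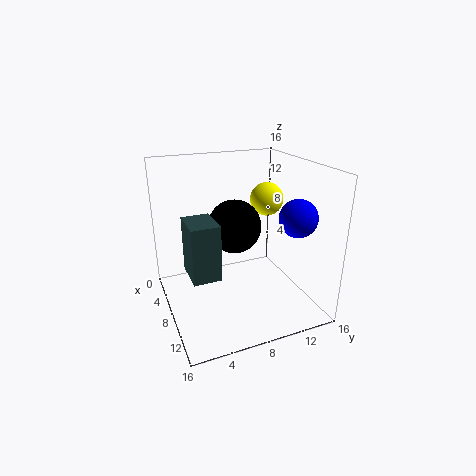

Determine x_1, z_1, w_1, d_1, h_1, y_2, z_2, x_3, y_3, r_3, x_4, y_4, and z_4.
x_1 = 7, z_1 = 5, w_1 = 4, d_1 = 3, h_1 = 6, y_2 = 13, z_2 = 11, x_3 = 7, y_3 = 8, r_3 = 3, x_4 = 5, y_4 = 13, z_4 = 11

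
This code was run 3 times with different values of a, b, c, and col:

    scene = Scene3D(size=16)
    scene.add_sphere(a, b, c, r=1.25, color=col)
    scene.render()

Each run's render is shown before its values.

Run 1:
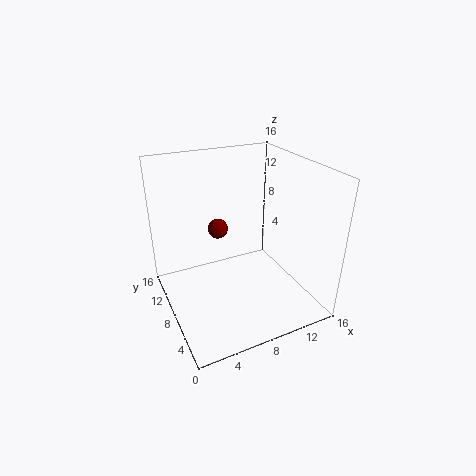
a = 7.75
b = 13.25
c = 6.75
col = 'maroon'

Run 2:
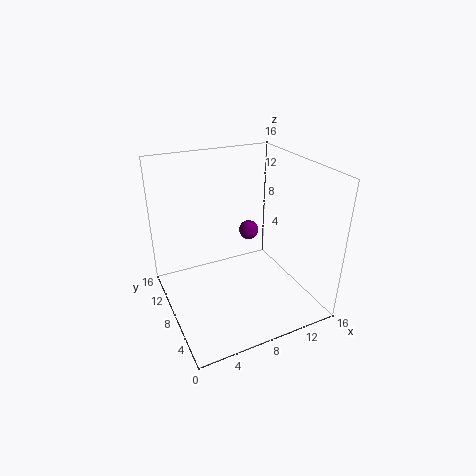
a = 12
b = 13
c = 5.75
col = 'purple'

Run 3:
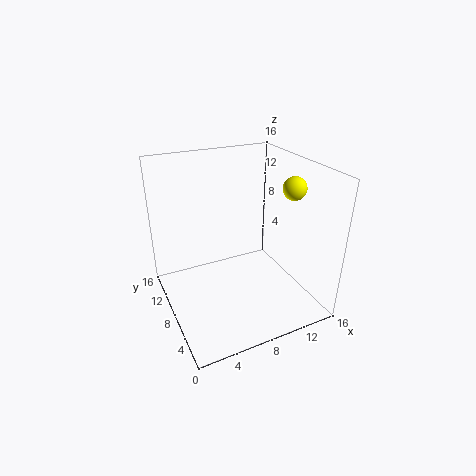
a = 13.25
b = 5.5
c = 13.75
col = 'yellow'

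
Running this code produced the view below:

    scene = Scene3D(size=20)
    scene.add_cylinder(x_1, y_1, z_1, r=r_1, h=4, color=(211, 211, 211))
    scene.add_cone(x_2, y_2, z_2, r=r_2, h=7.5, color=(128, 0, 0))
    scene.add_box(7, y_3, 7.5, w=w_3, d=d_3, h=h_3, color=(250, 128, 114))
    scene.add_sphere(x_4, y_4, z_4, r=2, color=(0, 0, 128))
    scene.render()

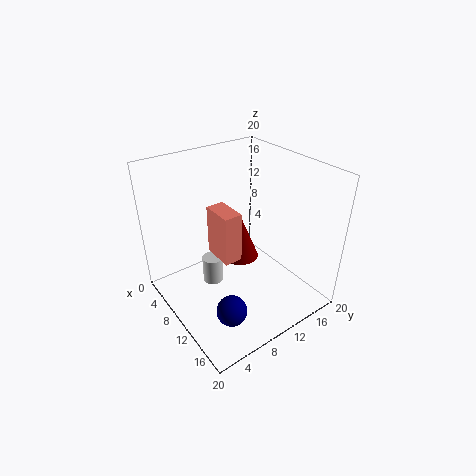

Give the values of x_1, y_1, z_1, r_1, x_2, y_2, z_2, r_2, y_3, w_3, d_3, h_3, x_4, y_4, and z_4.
x_1 = 7, y_1 = 7.5, z_1 = 2, r_1 = 1.5, x_2 = 4.5, y_2 = 14.5, z_2 = 2, r_2 = 3, y_3 = 7, w_3 = 4.5, d_3 = 2.5, h_3 = 7, x_4 = 15.5, y_4 = 5, z_4 = 3.5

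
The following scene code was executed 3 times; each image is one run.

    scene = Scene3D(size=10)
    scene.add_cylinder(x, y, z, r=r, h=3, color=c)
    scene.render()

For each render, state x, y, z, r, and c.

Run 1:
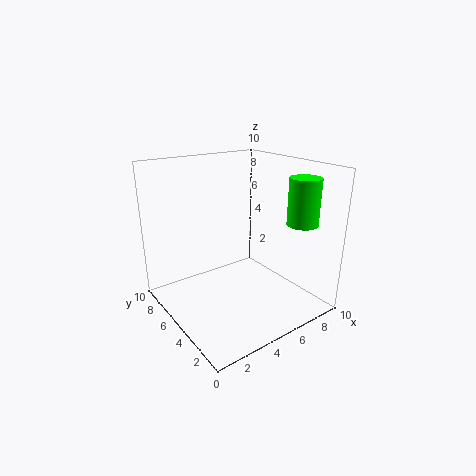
x = 7.5
y = 1.5
z = 6.5
r = 1
c = 'lime'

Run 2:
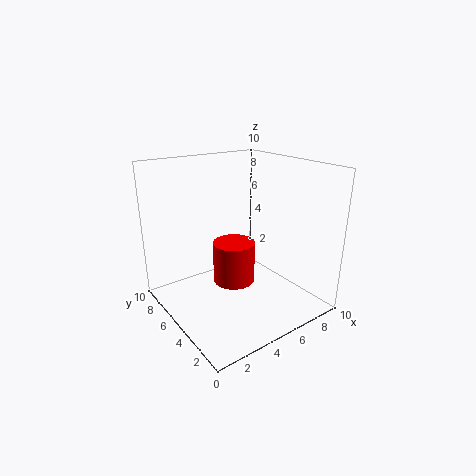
x = 5
y = 5.5
z = 1.5
r = 1.5
c = 'red'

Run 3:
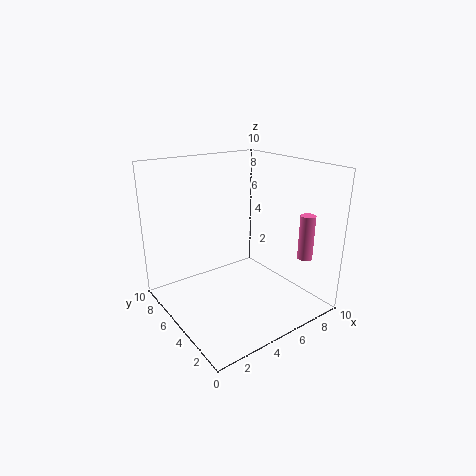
x = 8
y = 1.5
z = 4
r = 0.5
c = 'hotpink'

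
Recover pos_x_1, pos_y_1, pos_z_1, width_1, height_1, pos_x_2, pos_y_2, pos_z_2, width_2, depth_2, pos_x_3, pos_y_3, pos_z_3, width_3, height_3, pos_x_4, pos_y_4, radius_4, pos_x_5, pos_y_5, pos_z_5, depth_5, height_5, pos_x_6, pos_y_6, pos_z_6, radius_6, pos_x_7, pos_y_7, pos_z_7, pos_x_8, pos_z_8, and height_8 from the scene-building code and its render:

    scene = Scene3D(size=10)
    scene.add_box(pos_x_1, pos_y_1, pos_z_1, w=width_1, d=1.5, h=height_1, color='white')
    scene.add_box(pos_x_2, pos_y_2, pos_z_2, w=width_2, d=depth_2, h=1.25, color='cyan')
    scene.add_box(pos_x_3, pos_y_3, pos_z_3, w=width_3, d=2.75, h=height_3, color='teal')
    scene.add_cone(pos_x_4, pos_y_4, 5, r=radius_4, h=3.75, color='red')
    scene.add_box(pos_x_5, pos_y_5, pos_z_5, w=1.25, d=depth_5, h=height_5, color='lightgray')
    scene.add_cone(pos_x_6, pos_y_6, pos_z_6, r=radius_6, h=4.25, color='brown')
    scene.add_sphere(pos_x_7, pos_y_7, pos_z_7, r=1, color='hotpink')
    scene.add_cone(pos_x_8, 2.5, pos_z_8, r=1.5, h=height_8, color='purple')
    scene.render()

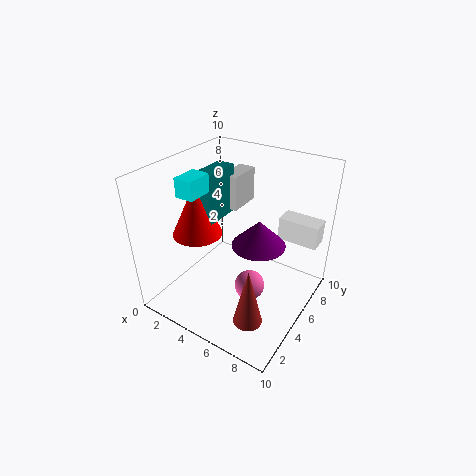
pos_x_1 = 6.5; pos_y_1 = 8.25; pos_z_1 = 3.75; width_1 = 3; height_1 = 1.75; pos_x_2 = 2.25; pos_y_2 = 2.25; pos_z_2 = 8.5; width_2 = 1.25; depth_2 = 1.75; pos_x_3 = 2.25; pos_y_3 = 4; pos_z_3 = 6; width_3 = 1.25; height_3 = 3.5; pos_x_4 = 2.25; pos_y_4 = 4; radius_4 = 1.75; pos_x_5 = 2.75; pos_y_5 = 6.25; pos_z_5 = 6.25; depth_5 = 2.5; height_5 = 2.5; pos_x_6 = 7.25; pos_y_6 = 2.75; pos_z_6 = 0.25; radius_6 = 1; pos_x_7 = 6.75; pos_y_7 = 3.75; pos_z_7 = 2.5; pos_x_8 = 8; pos_z_8 = 7; height_8 = 1.5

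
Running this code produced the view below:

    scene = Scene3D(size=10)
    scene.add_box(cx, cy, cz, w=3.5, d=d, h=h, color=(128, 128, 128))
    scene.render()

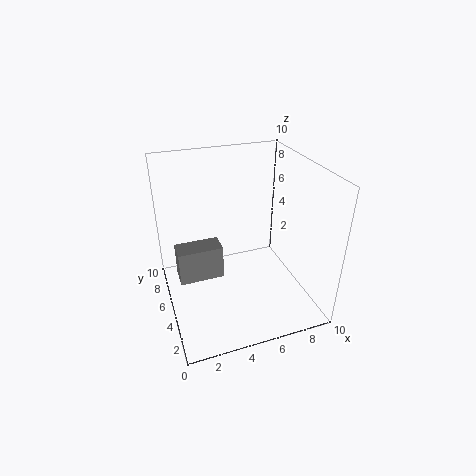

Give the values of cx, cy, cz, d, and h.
cx = 1
cy = 7
cz = 0.25
d = 1.75
h = 2.75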